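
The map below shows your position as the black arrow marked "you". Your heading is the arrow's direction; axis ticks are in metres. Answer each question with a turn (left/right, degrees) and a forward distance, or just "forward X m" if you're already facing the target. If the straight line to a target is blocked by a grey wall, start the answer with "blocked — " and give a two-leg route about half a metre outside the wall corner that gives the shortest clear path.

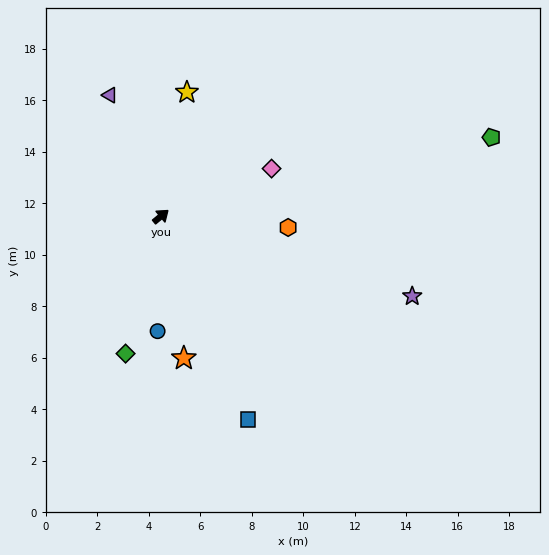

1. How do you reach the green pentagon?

turn right 26°, forward 13.2 m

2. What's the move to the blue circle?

turn right 131°, forward 4.5 m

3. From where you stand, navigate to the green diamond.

turn right 144°, forward 5.5 m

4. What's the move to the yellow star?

turn left 38°, forward 4.9 m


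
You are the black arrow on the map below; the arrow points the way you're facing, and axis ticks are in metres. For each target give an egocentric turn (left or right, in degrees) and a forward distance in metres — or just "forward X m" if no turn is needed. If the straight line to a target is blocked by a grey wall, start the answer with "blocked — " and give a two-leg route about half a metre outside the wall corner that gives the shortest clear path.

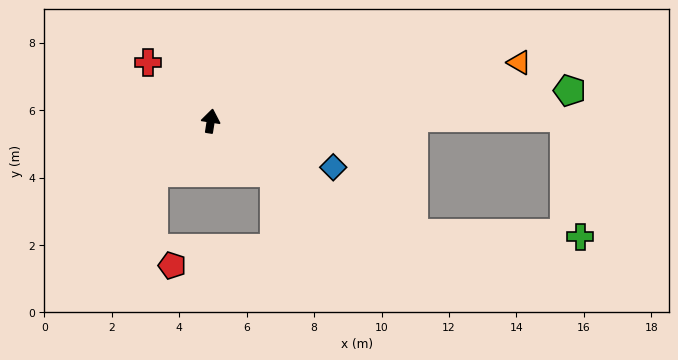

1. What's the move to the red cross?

turn left 56°, forward 2.6 m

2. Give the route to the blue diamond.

turn right 102°, forward 3.9 m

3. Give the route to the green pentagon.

turn right 76°, forward 10.7 m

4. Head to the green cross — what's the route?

blocked — turn right 110°, forward 6.9 m, then turn left 28°, forward 4.9 m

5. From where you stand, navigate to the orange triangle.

turn right 70°, forward 9.3 m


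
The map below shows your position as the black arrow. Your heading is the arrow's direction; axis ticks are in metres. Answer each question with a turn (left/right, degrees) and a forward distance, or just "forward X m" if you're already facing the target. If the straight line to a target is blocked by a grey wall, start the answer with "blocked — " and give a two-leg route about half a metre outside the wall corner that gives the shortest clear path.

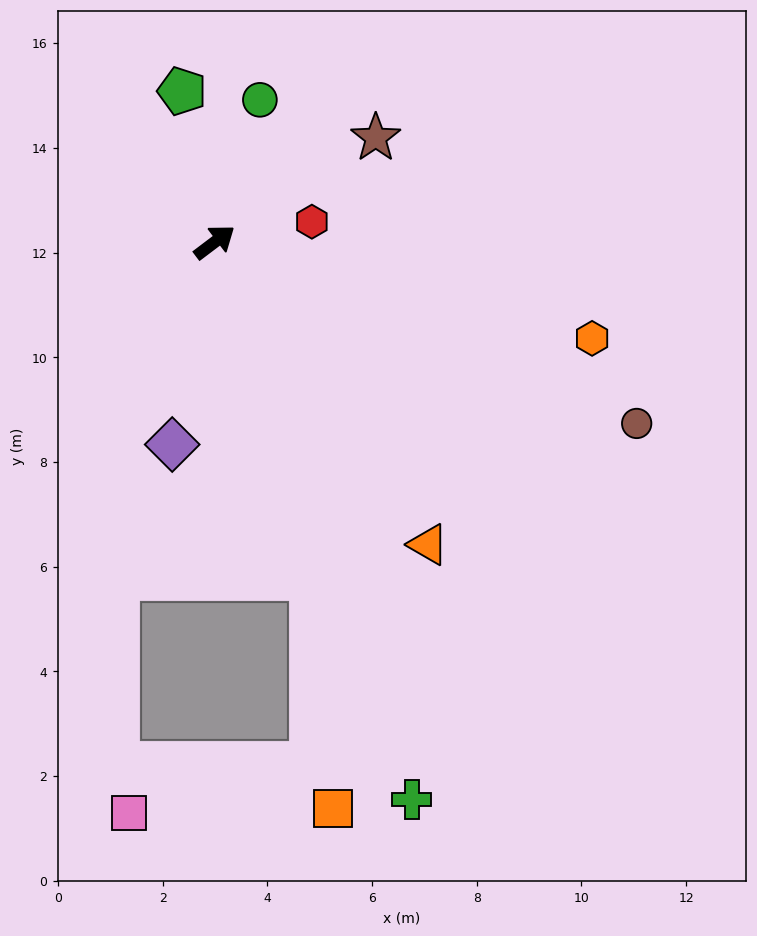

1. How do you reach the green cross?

turn right 108°, forward 11.3 m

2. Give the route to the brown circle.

turn right 60°, forward 8.8 m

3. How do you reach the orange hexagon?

turn right 51°, forward 7.4 m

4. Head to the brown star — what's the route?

turn right 4°, forward 3.7 m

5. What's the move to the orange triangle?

turn right 92°, forward 7.1 m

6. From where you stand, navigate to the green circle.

turn left 35°, forward 2.9 m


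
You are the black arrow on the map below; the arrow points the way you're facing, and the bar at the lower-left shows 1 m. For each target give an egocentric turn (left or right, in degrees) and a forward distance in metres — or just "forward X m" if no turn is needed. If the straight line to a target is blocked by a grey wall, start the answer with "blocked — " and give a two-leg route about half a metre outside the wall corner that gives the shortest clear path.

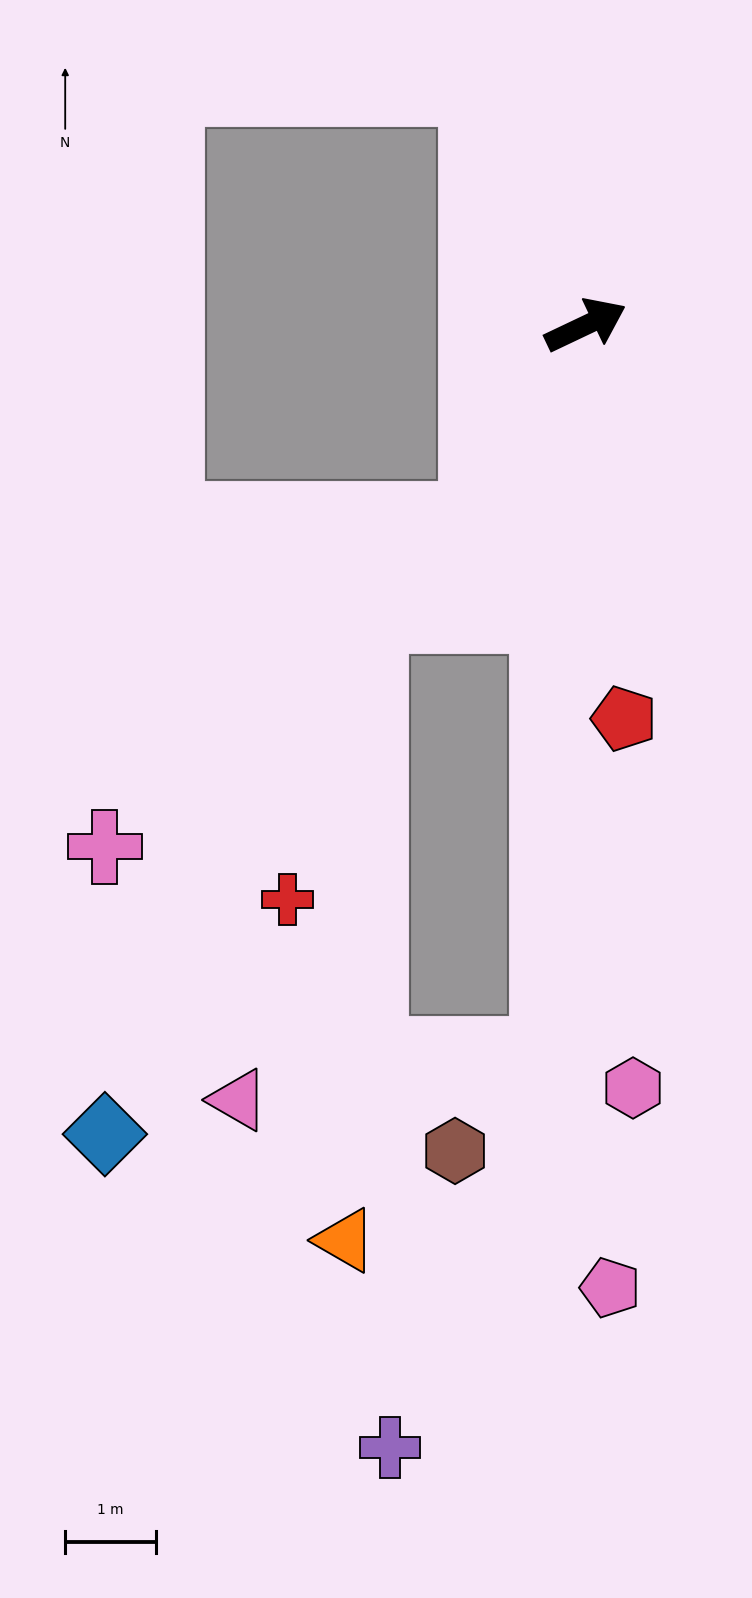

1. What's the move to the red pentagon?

turn right 110°, forward 4.4 m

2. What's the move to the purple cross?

blocked — turn right 118°, forward 8.1 m, then turn right 19°, forward 4.7 m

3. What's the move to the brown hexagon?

blocked — turn right 118°, forward 8.1 m, then turn right 42°, forward 1.5 m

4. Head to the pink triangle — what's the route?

blocked — turn right 118°, forward 8.1 m, then turn right 79°, forward 3.5 m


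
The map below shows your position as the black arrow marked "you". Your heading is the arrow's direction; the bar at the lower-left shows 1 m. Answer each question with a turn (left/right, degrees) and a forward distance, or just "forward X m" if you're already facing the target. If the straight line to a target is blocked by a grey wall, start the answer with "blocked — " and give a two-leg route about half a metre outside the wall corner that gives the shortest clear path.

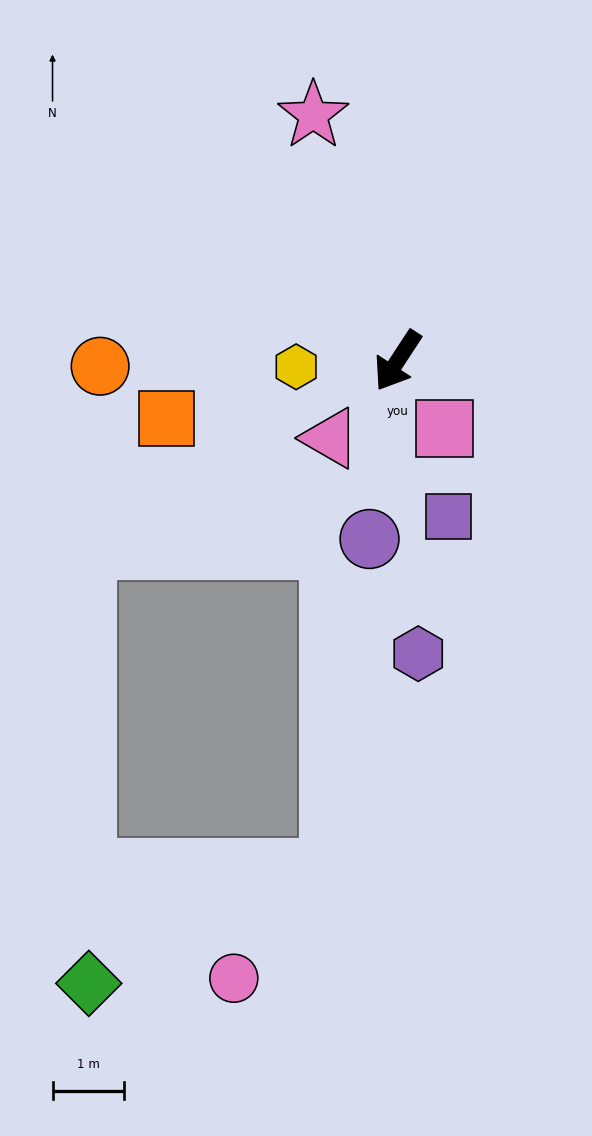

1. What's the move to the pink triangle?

turn right 8°, forward 1.4 m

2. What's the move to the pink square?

turn left 68°, forward 1.1 m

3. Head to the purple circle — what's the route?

turn left 24°, forward 2.5 m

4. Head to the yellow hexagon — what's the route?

turn right 53°, forward 1.4 m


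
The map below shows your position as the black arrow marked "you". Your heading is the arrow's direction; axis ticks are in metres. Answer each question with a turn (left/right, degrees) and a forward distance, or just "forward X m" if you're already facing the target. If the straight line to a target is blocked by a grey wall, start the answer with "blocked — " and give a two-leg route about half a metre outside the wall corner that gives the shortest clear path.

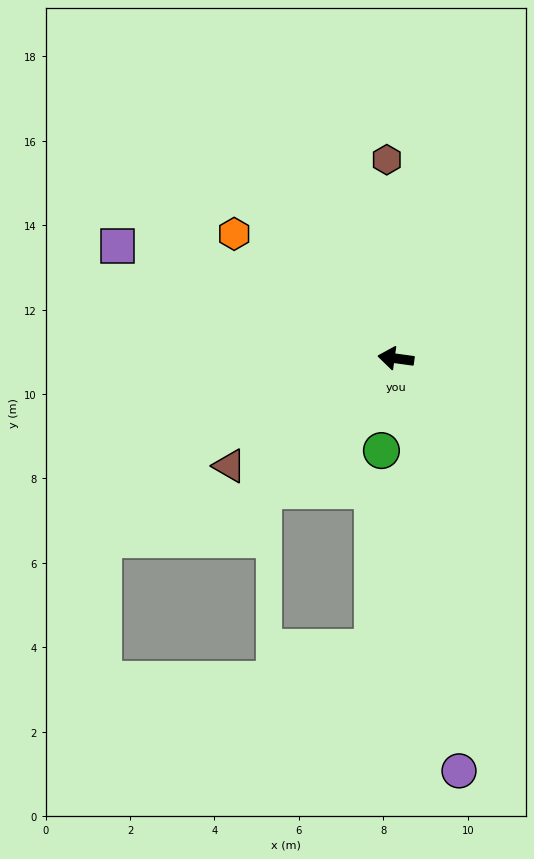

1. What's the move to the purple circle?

turn left 107°, forward 9.9 m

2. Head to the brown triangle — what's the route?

turn left 41°, forward 4.7 m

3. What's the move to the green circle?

turn left 89°, forward 2.2 m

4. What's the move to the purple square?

turn right 14°, forward 7.1 m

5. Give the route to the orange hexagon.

turn right 30°, forward 4.8 m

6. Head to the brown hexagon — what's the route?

turn right 80°, forward 4.7 m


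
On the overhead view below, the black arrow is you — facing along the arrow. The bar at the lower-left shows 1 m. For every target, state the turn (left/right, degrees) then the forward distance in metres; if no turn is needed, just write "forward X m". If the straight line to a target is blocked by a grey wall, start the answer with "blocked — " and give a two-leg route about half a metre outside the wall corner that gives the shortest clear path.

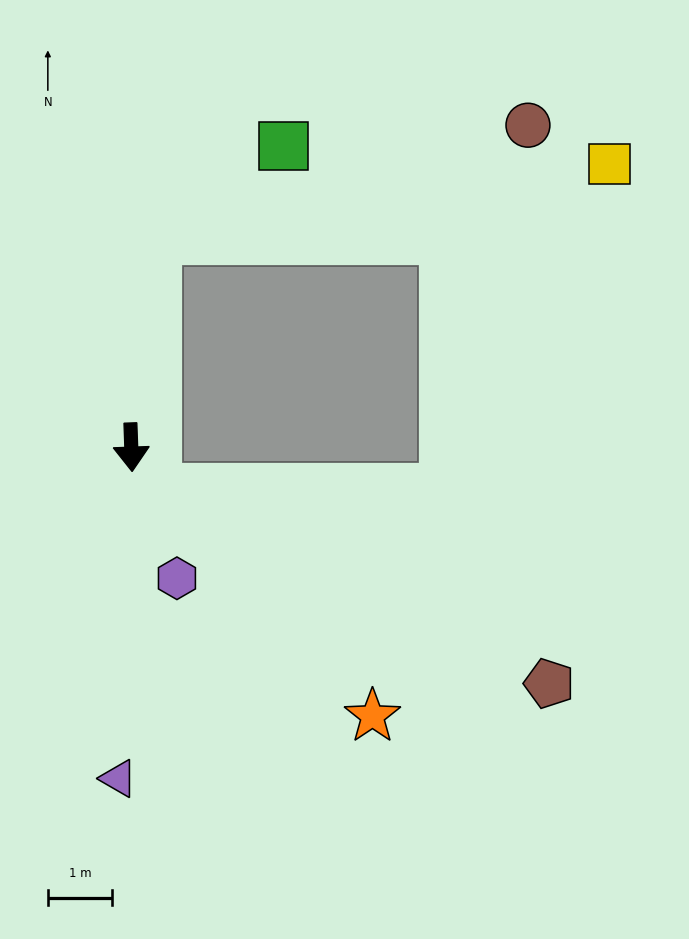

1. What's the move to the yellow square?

blocked — turn left 172°, forward 3.3 m, then turn right 75°, forward 7.2 m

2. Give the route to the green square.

blocked — turn left 172°, forward 3.3 m, then turn right 49°, forward 2.5 m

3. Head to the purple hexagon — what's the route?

turn left 17°, forward 2.2 m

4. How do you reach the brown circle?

blocked — turn left 172°, forward 3.3 m, then turn right 67°, forward 6.1 m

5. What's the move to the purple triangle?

turn right 4°, forward 5.2 m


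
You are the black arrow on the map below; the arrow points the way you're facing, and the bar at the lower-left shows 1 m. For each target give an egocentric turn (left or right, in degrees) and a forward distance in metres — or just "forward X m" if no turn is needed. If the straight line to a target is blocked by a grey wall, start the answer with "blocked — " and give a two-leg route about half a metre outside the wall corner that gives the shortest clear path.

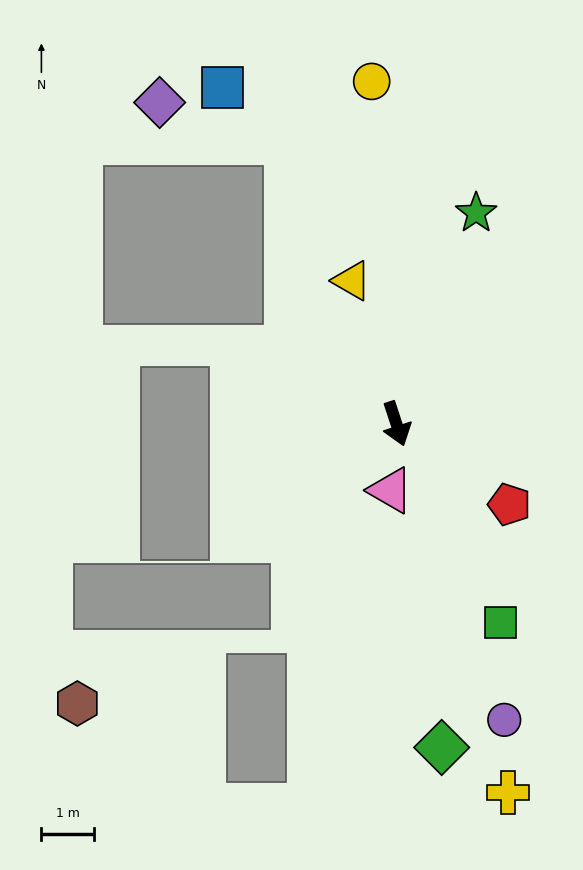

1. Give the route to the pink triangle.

turn right 23°, forward 1.3 m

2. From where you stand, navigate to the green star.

turn left 141°, forward 4.3 m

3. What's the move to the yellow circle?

turn left 166°, forward 6.5 m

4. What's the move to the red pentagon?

turn left 36°, forward 2.6 m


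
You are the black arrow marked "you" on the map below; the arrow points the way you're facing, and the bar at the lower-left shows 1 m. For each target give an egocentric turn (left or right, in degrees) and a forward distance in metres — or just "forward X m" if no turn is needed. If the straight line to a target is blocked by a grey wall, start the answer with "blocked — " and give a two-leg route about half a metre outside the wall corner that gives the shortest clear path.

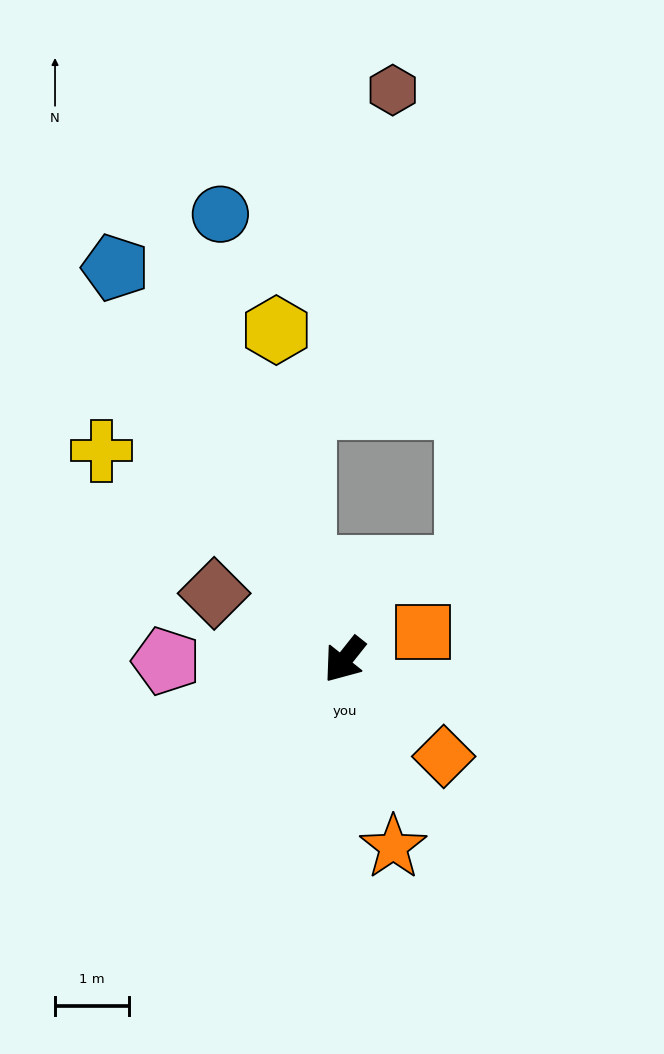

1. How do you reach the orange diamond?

turn left 84°, forward 1.9 m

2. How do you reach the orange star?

turn left 53°, forward 2.6 m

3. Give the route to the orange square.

turn left 148°, forward 1.1 m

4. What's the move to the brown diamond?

turn right 79°, forward 2.0 m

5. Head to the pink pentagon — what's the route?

turn right 51°, forward 2.4 m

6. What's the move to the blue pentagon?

turn right 111°, forward 6.1 m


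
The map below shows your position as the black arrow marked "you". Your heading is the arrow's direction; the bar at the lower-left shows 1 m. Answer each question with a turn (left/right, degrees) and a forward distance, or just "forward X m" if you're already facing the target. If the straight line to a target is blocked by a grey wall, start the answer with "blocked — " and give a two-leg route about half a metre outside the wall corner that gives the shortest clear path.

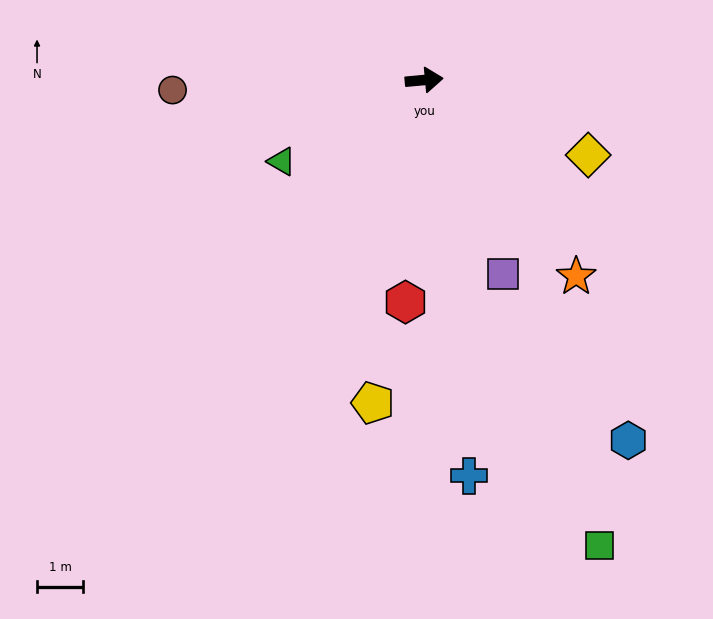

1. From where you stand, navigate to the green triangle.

turn right 155°, forward 3.6 m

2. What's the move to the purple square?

turn right 73°, forward 4.6 m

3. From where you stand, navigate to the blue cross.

turn right 89°, forward 8.7 m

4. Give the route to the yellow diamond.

turn right 30°, forward 3.9 m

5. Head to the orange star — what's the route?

turn right 57°, forward 5.4 m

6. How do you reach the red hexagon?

turn right 100°, forward 4.9 m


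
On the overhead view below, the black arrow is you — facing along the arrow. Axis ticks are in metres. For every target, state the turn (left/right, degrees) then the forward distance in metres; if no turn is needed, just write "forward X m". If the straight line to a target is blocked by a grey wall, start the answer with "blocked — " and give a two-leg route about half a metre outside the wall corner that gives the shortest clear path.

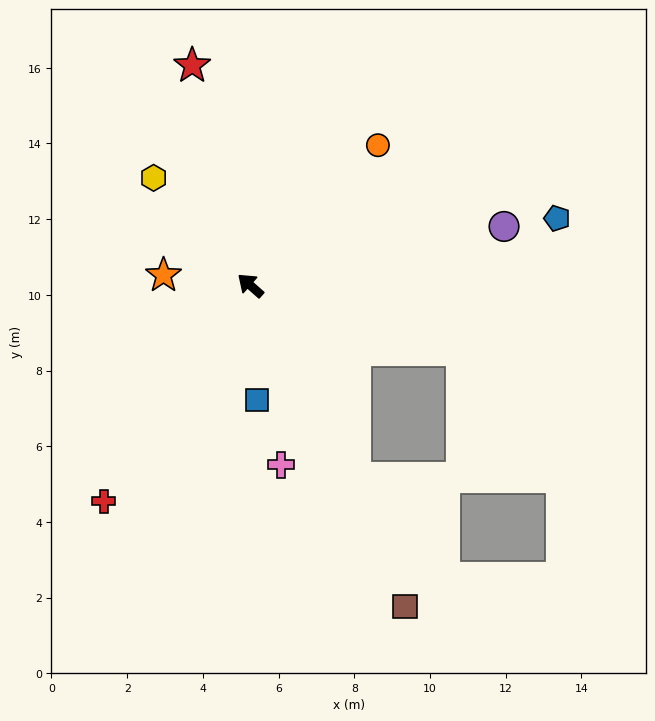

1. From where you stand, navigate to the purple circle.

turn right 126°, forward 6.9 m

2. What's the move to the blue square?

turn left 135°, forward 3.0 m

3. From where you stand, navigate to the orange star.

turn left 35°, forward 2.3 m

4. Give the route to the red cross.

turn left 97°, forward 6.9 m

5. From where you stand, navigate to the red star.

turn right 34°, forward 6.0 m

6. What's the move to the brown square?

turn left 157°, forward 9.4 m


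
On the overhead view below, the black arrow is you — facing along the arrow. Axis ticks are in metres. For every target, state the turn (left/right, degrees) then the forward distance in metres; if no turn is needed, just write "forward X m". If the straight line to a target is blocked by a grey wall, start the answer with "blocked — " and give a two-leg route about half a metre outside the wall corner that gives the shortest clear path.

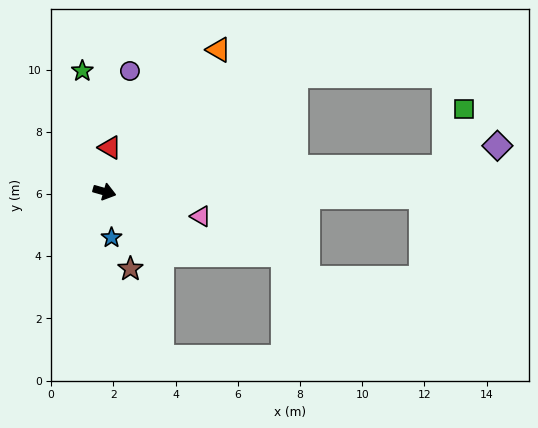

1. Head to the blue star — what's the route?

turn right 66°, forward 1.5 m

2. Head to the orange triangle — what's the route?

turn left 67°, forward 5.9 m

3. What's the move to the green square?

blocked — turn left 20°, forward 11.0 m, then turn left 68°, forward 2.0 m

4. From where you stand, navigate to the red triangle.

turn left 99°, forward 1.4 m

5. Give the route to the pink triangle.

forward 3.2 m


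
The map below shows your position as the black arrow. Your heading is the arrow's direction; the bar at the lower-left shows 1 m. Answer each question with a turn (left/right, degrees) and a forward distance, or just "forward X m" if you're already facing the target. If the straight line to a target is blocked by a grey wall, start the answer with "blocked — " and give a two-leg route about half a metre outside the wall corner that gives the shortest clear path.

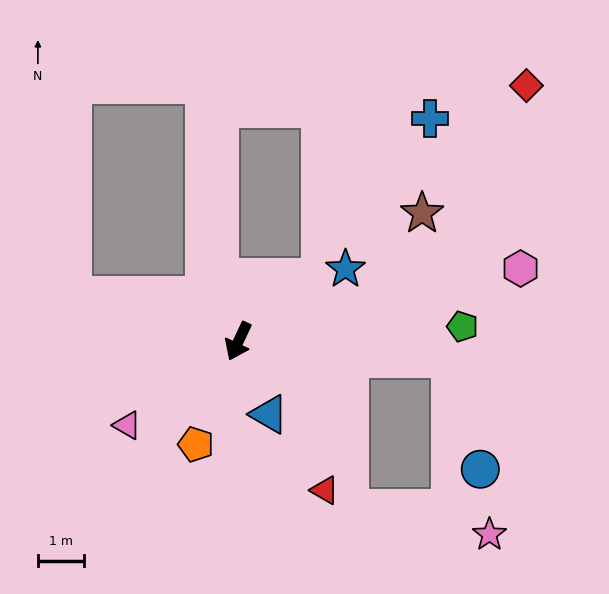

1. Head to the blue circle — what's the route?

blocked — turn left 111°, forward 4.6 m, then turn right 71°, forward 2.5 m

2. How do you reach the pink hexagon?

turn left 130°, forward 6.3 m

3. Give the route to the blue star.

turn left 149°, forward 2.8 m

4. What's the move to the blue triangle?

turn left 48°, forward 1.7 m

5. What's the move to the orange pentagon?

turn left 3°, forward 2.4 m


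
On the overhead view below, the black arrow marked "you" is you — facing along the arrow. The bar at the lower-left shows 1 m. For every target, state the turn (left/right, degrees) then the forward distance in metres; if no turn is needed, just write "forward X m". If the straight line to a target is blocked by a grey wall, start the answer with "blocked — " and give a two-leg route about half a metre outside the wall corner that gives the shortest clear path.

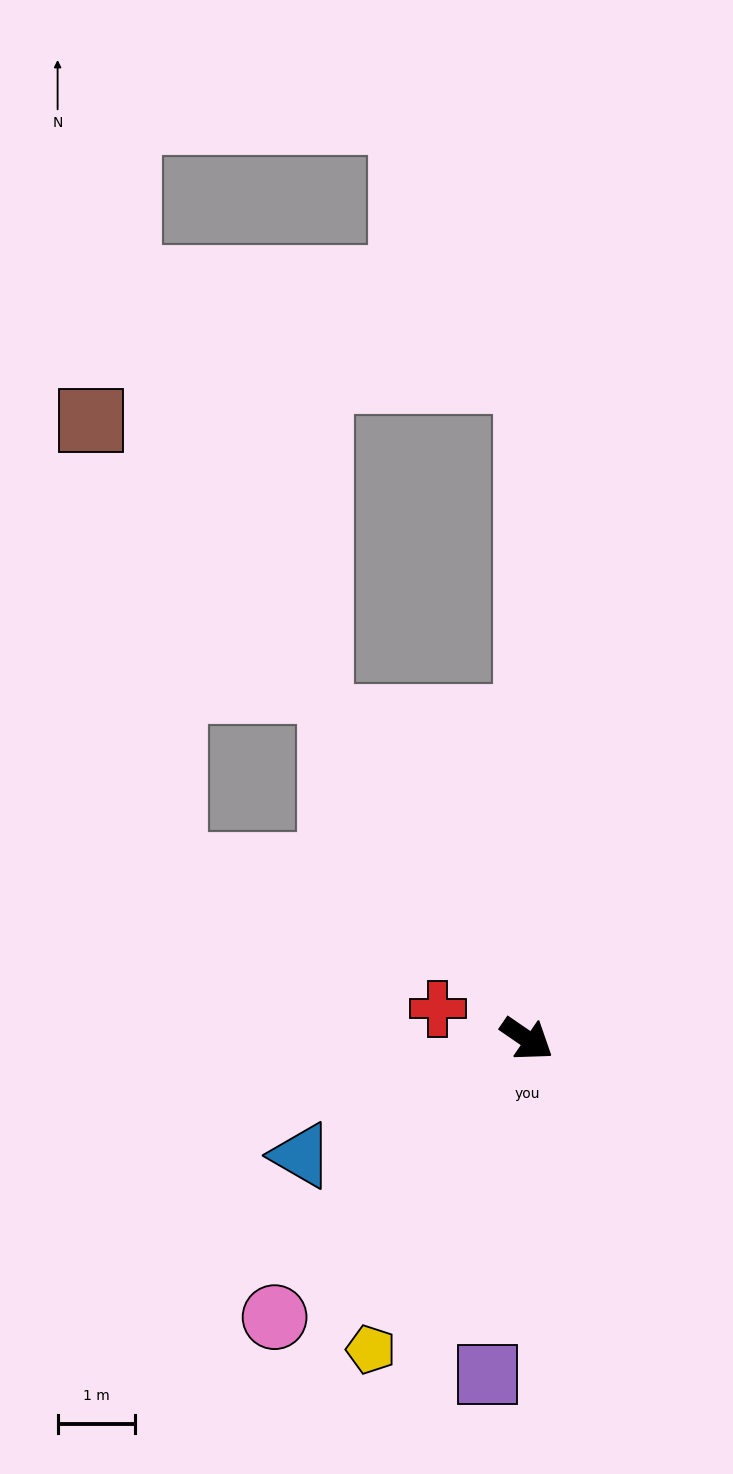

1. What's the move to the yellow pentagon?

turn right 82°, forward 4.5 m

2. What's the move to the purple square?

turn right 62°, forward 4.4 m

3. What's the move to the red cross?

turn right 164°, forward 1.2 m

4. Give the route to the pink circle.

turn right 98°, forward 4.8 m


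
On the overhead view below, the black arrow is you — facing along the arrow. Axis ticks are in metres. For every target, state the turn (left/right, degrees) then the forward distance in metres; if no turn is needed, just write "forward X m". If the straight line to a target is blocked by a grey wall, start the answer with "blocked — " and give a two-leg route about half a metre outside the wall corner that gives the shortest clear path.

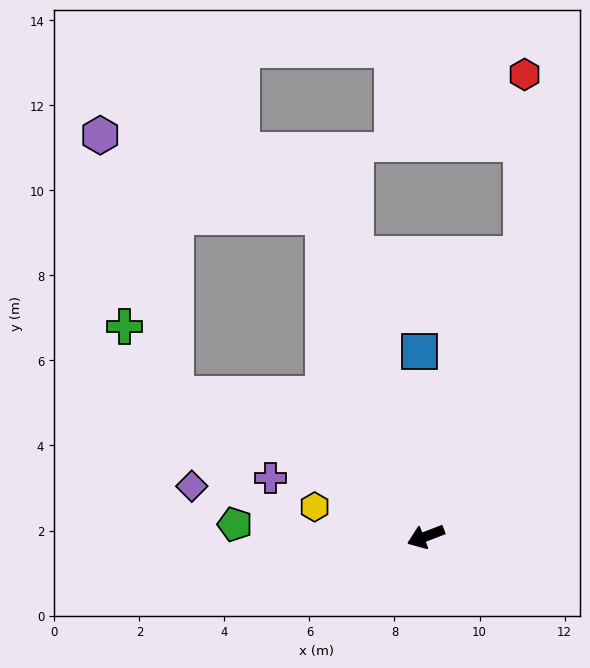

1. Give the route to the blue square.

turn right 109°, forward 4.4 m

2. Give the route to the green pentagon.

turn right 25°, forward 4.5 m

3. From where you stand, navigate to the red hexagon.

blocked — turn right 130°, forward 7.0 m, then turn left 18°, forward 4.2 m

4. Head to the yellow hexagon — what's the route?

turn right 36°, forward 2.7 m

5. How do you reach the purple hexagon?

blocked — turn right 51°, forward 6.8 m, then turn right 44°, forward 6.4 m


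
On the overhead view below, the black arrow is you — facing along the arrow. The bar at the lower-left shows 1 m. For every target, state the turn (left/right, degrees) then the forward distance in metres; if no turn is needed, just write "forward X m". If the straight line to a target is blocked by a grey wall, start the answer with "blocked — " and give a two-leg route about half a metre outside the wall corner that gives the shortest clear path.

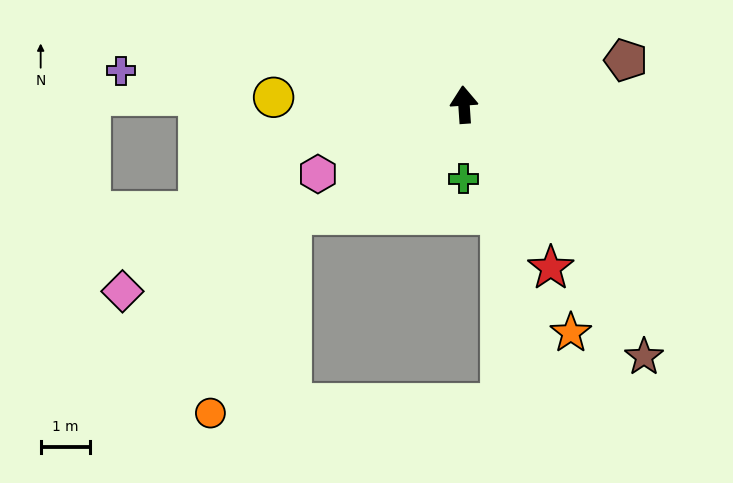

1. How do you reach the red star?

turn right 156°, forward 3.7 m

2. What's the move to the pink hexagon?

turn left 112°, forward 3.3 m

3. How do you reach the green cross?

turn left 176°, forward 1.5 m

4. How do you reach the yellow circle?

turn left 84°, forward 3.9 m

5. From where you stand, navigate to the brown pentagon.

turn right 79°, forward 3.4 m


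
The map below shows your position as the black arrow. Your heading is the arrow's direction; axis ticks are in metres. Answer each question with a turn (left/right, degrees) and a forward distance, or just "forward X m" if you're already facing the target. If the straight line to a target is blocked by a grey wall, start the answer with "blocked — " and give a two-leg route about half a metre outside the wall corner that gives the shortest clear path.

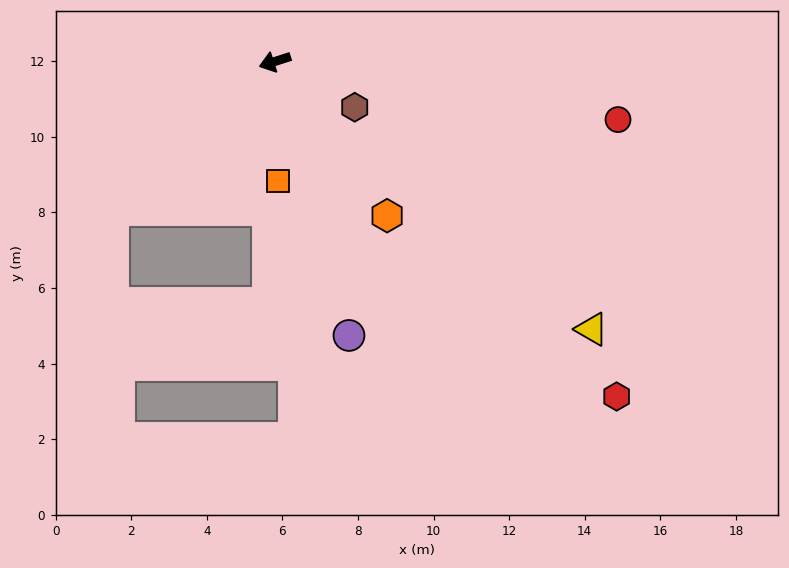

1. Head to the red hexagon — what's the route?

turn left 118°, forward 12.7 m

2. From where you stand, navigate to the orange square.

turn left 73°, forward 3.2 m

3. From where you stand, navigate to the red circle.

turn left 152°, forward 9.2 m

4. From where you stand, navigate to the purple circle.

turn left 87°, forward 7.5 m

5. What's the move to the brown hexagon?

turn left 132°, forward 2.4 m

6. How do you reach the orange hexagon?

turn left 108°, forward 5.0 m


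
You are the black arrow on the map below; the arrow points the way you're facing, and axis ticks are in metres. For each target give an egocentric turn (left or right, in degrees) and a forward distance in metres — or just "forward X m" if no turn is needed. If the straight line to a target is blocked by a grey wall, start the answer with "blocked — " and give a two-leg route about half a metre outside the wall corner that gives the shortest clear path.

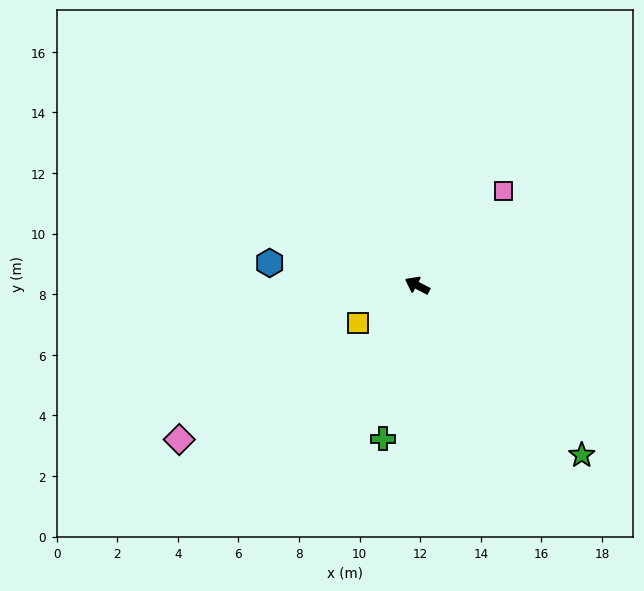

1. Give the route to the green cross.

turn left 105°, forward 5.2 m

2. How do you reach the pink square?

turn right 105°, forward 4.2 m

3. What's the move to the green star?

turn left 162°, forward 7.8 m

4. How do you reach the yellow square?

turn left 60°, forward 2.3 m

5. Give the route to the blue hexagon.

turn left 19°, forward 4.9 m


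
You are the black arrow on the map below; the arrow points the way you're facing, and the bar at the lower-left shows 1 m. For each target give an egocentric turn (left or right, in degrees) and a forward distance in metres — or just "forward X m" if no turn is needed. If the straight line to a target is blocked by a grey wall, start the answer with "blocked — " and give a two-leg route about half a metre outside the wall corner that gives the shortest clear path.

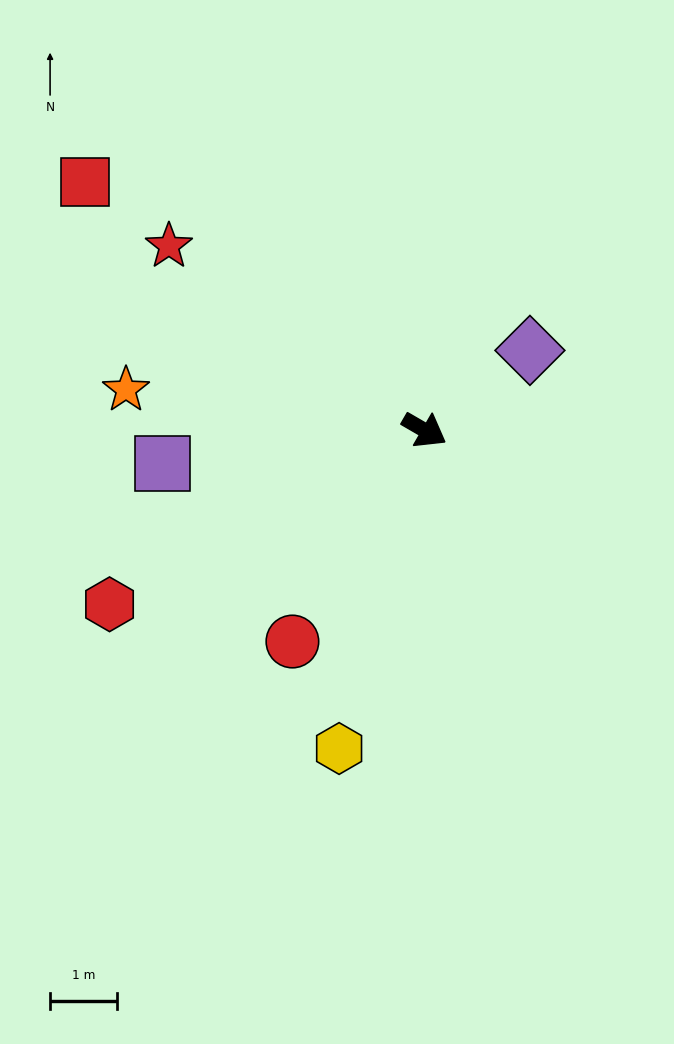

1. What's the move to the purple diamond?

turn left 67°, forward 2.0 m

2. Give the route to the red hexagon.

turn right 121°, forward 5.4 m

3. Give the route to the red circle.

turn right 92°, forward 3.7 m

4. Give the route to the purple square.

turn right 143°, forward 3.9 m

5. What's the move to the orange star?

turn right 158°, forward 4.5 m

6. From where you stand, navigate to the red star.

turn left 174°, forward 4.7 m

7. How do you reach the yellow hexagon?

turn right 75°, forward 4.9 m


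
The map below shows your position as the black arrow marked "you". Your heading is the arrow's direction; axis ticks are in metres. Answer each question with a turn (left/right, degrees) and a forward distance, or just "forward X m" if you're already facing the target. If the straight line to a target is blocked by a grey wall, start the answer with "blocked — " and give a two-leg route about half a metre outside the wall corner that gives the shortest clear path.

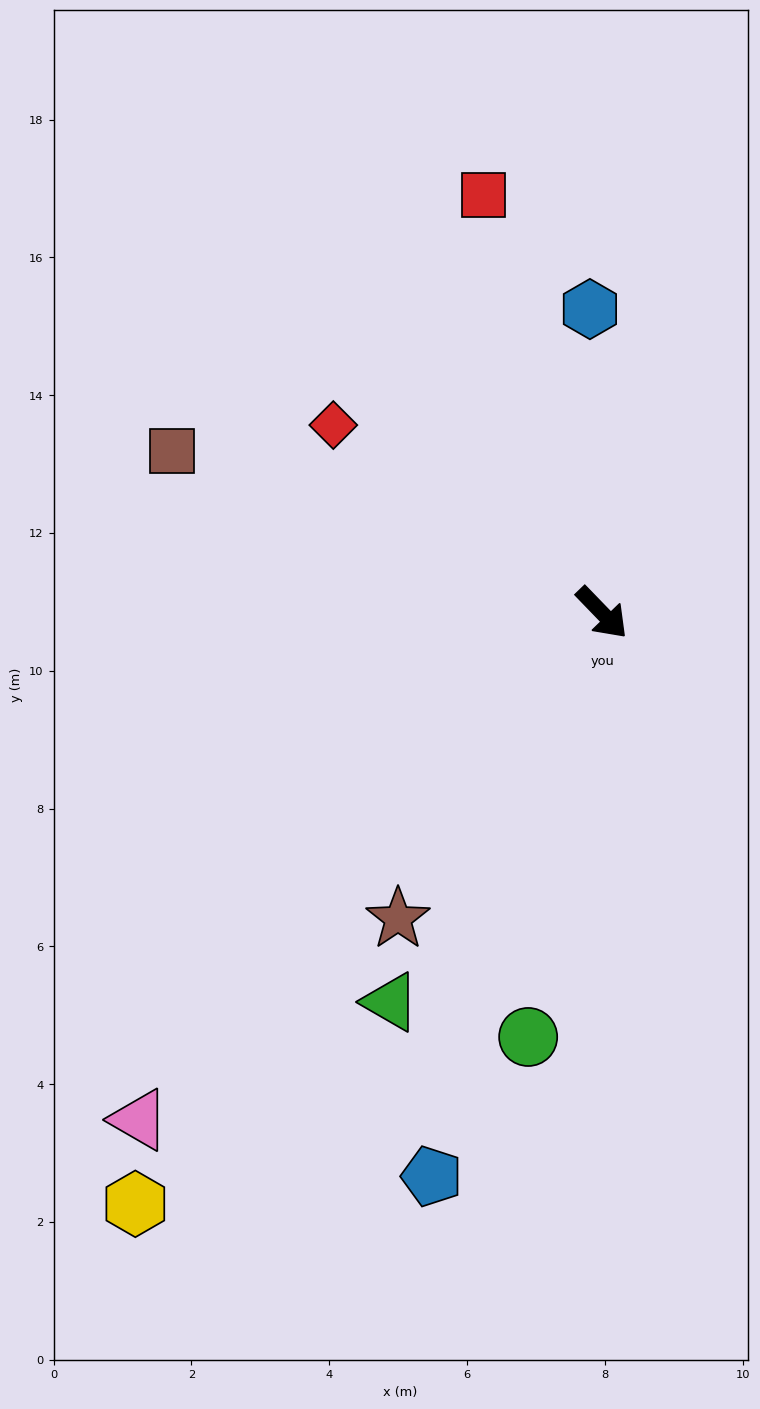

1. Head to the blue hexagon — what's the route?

turn left 138°, forward 4.4 m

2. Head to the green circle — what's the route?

turn right 54°, forward 6.2 m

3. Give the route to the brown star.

turn right 78°, forward 5.3 m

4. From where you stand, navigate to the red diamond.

turn right 169°, forward 4.8 m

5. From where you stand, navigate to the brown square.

turn right 155°, forward 6.7 m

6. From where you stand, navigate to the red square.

turn left 152°, forward 6.3 m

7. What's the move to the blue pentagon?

turn right 61°, forward 8.5 m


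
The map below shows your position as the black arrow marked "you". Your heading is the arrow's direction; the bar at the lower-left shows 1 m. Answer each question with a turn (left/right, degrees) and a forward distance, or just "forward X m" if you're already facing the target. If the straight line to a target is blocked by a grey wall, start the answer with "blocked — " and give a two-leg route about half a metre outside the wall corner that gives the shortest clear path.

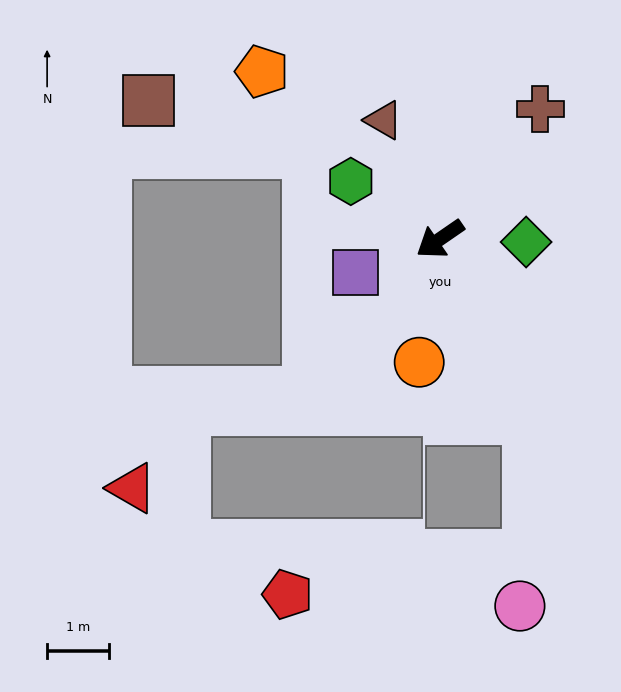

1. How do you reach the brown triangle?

turn right 99°, forward 2.1 m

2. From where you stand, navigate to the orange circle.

turn left 46°, forward 2.0 m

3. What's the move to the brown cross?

turn right 162°, forward 2.7 m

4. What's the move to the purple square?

turn right 13°, forward 1.5 m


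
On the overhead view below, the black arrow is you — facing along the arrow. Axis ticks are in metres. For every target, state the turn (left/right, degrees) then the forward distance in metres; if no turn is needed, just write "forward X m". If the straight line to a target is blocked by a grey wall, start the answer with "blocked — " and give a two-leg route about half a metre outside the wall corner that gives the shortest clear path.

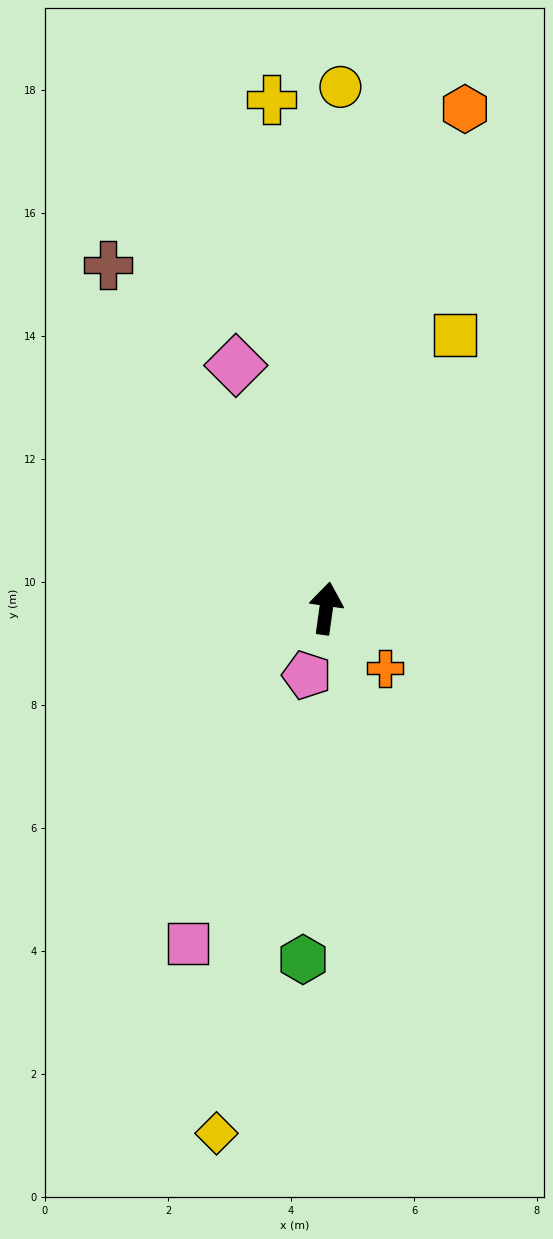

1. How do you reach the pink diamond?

turn left 28°, forward 4.2 m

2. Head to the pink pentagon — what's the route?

turn left 172°, forward 1.1 m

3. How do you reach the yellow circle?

turn left 6°, forward 8.5 m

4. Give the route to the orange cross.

turn right 128°, forward 1.4 m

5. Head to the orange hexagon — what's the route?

turn right 8°, forward 8.4 m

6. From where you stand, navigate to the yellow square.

turn right 17°, forward 4.9 m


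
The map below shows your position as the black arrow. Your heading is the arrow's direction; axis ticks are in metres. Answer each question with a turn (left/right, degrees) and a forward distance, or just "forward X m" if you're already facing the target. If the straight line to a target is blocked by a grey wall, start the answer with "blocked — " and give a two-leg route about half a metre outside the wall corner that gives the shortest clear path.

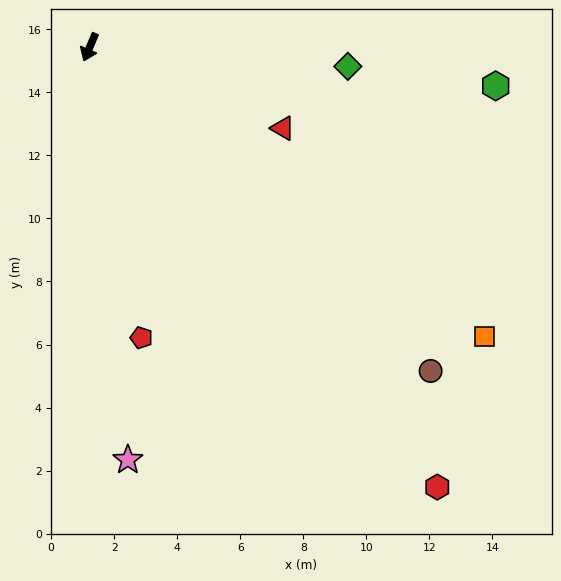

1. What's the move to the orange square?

turn left 77°, forward 15.5 m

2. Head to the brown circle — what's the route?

turn left 69°, forward 14.9 m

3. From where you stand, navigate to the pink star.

turn left 28°, forward 13.1 m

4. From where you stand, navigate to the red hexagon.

turn left 61°, forward 17.8 m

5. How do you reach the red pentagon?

turn left 33°, forward 9.4 m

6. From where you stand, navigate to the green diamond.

turn left 109°, forward 8.2 m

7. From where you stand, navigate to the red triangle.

turn left 90°, forward 6.6 m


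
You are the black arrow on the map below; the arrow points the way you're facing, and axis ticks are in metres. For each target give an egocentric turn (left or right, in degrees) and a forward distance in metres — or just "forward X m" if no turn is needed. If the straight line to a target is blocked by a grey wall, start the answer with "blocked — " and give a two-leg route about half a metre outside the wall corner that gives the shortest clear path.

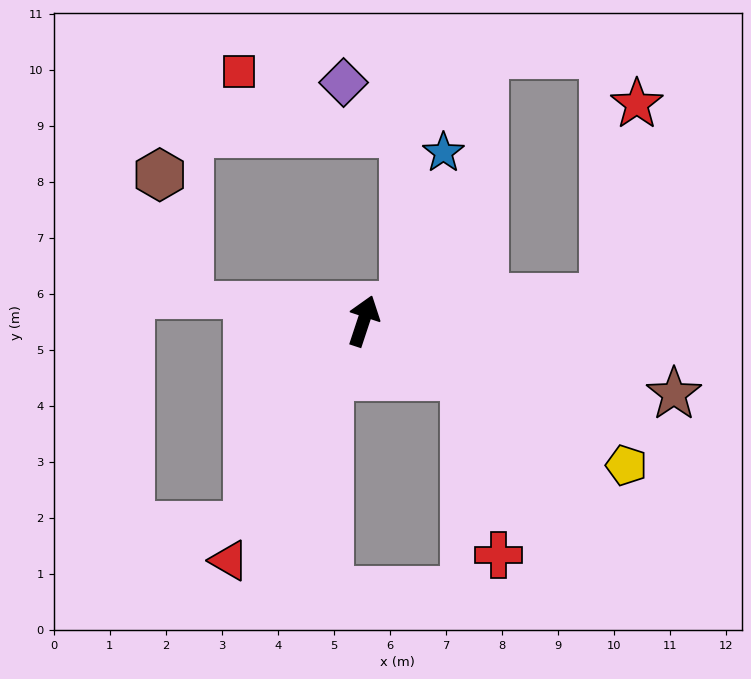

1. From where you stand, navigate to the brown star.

turn right 85°, forward 5.7 m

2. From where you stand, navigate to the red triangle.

turn left 169°, forward 4.9 m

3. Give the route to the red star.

blocked — turn right 66°, forward 4.3 m, then turn left 75°, forward 3.5 m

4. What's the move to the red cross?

blocked — turn right 101°, forward 2.1 m, then turn right 50°, forward 3.2 m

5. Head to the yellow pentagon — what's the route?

turn right 101°, forward 5.4 m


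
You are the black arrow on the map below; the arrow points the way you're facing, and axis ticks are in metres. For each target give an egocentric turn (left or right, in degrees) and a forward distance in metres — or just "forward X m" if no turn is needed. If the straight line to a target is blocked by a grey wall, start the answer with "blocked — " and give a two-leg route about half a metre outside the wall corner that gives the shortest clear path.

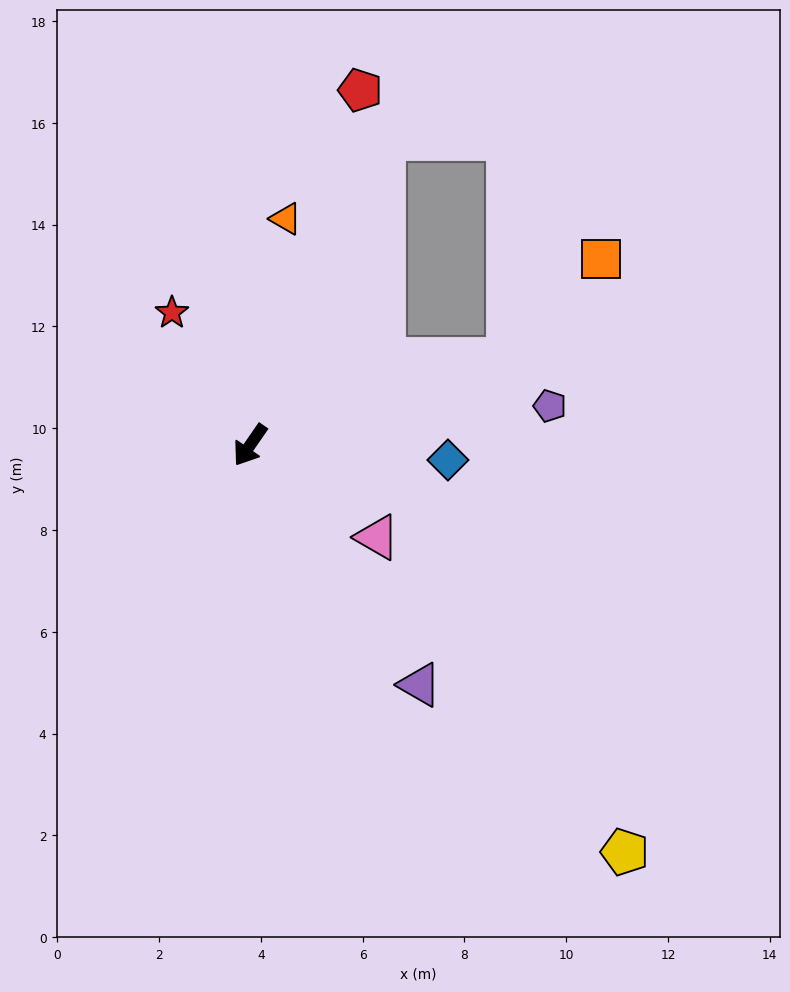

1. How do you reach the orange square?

blocked — turn left 143°, forward 5.4 m, then turn left 29°, forward 2.7 m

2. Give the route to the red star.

turn right 115°, forward 3.0 m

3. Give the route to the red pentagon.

turn right 163°, forward 7.3 m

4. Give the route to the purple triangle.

turn left 70°, forward 5.8 m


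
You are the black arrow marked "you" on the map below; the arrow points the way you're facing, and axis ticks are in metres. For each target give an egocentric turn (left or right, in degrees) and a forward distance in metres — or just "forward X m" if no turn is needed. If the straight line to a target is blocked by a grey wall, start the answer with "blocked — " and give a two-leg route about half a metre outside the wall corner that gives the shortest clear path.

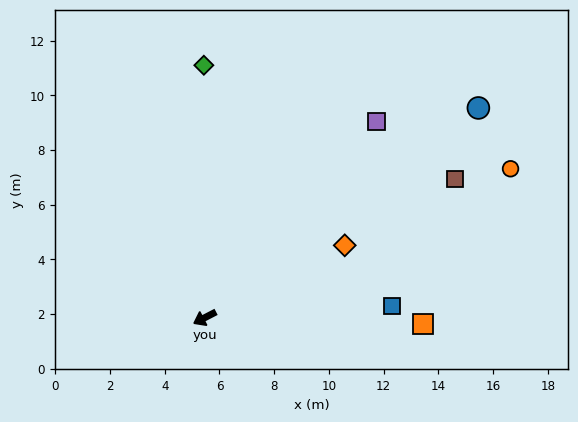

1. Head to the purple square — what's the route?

turn right 159°, forward 9.5 m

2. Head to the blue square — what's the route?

turn left 156°, forward 6.8 m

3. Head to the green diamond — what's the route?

turn right 117°, forward 9.2 m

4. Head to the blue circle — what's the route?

turn right 170°, forward 12.6 m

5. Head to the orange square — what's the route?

turn left 151°, forward 8.0 m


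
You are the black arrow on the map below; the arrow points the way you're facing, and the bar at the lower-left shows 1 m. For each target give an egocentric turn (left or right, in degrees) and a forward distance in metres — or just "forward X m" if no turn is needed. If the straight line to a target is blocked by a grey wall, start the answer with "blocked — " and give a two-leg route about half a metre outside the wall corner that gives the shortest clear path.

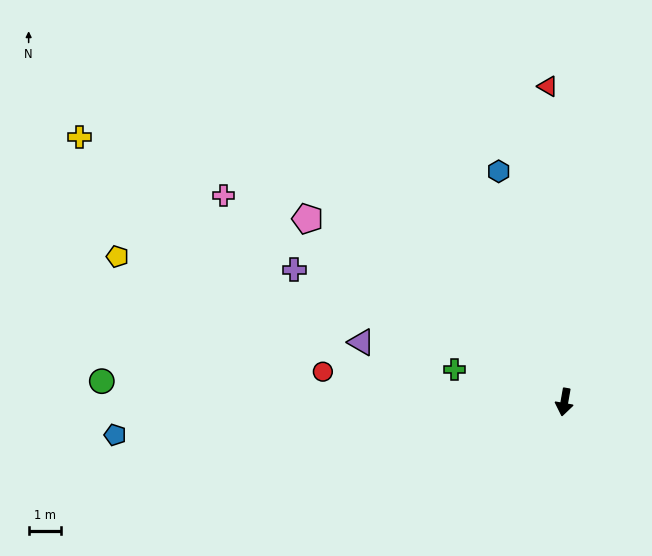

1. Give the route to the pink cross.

turn right 111°, forward 12.3 m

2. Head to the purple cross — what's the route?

turn right 106°, forward 9.3 m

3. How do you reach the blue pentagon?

turn right 76°, forward 13.9 m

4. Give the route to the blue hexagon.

turn right 154°, forward 7.4 m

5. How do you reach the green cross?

turn right 96°, forward 3.5 m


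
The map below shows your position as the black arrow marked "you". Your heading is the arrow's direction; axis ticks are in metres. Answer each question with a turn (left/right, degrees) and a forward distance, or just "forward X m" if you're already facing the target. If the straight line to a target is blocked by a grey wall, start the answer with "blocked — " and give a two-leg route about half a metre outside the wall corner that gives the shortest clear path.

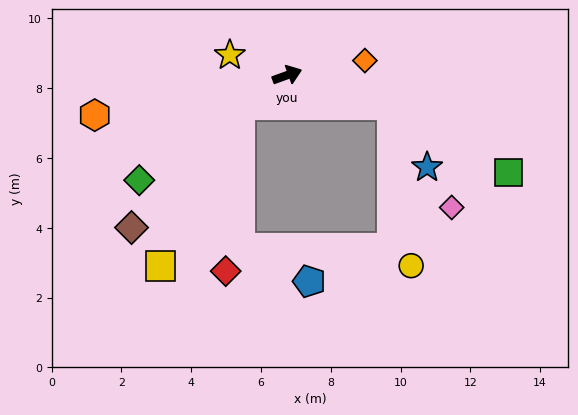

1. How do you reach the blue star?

blocked — turn right 36°, forward 3.1 m, then turn right 44°, forward 2.1 m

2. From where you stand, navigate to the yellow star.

turn left 141°, forward 1.7 m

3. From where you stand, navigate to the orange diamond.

turn right 9°, forward 2.3 m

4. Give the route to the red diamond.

blocked — turn right 167°, forward 1.6 m, then turn left 52°, forward 4.8 m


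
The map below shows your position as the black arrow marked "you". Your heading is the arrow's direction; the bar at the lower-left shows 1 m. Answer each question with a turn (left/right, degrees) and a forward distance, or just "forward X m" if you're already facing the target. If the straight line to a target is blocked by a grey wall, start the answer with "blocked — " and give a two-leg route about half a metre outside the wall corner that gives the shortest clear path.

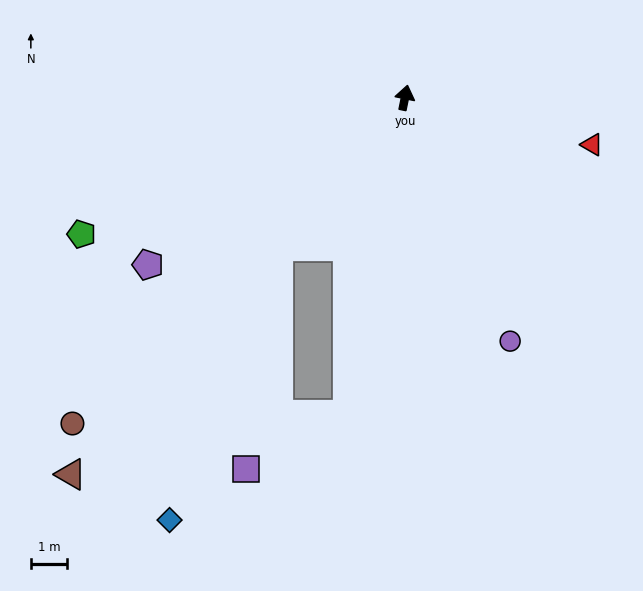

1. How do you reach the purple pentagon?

turn left 135°, forward 8.5 m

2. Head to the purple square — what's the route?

blocked — turn left 151°, forward 5.4 m, then turn left 32°, forward 6.3 m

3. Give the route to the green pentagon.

turn left 124°, forward 9.8 m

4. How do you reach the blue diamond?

blocked — turn left 151°, forward 5.4 m, then turn left 19°, forward 8.2 m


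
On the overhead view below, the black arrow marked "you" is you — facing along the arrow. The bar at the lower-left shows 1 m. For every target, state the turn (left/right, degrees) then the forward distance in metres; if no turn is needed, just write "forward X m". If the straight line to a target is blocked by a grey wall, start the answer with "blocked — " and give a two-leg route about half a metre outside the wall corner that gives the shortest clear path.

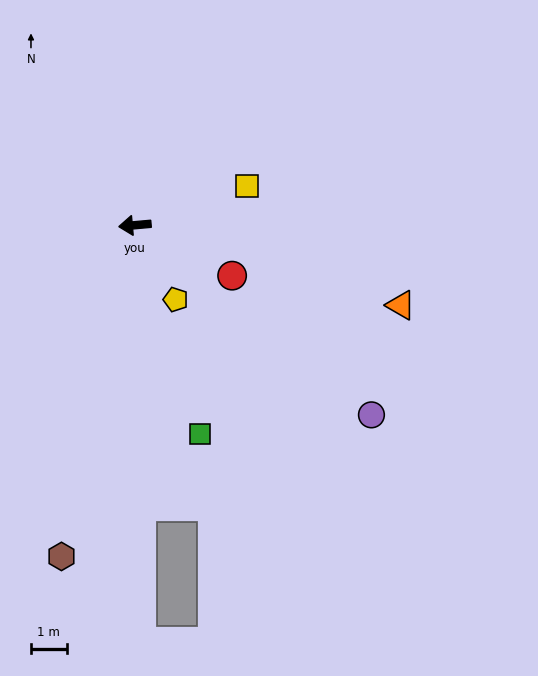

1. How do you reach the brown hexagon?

turn left 72°, forward 9.5 m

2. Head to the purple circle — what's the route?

turn left 136°, forward 8.5 m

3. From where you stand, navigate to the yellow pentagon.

turn left 114°, forward 2.4 m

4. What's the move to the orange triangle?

turn left 158°, forward 7.7 m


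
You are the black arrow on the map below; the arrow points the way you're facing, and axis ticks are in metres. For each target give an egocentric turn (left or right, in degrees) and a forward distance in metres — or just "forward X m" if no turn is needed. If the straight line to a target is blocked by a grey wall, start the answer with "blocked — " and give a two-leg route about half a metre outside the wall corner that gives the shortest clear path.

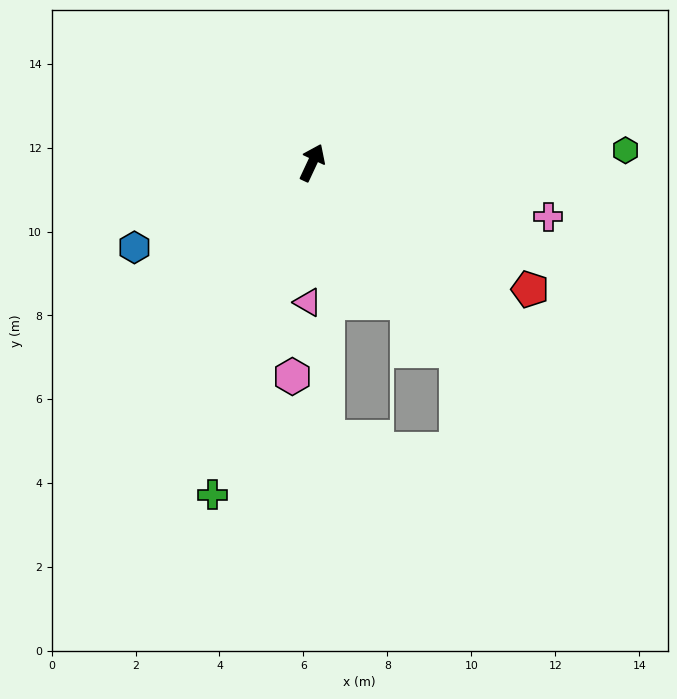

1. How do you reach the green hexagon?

turn right 63°, forward 7.5 m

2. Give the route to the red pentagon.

turn right 95°, forward 6.0 m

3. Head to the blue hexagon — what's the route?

turn left 141°, forward 4.7 m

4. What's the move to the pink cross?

turn right 78°, forward 5.8 m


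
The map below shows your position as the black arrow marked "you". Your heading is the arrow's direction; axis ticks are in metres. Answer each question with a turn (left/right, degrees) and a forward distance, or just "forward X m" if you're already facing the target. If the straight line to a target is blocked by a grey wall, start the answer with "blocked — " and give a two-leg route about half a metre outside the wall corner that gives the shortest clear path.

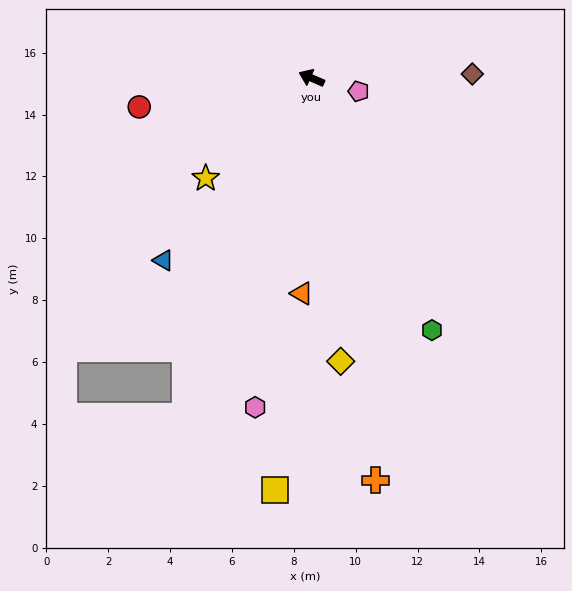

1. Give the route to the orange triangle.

turn left 111°, forward 7.0 m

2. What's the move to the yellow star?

turn left 67°, forward 4.7 m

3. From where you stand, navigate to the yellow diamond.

turn left 119°, forward 9.2 m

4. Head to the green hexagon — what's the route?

turn left 139°, forward 9.0 m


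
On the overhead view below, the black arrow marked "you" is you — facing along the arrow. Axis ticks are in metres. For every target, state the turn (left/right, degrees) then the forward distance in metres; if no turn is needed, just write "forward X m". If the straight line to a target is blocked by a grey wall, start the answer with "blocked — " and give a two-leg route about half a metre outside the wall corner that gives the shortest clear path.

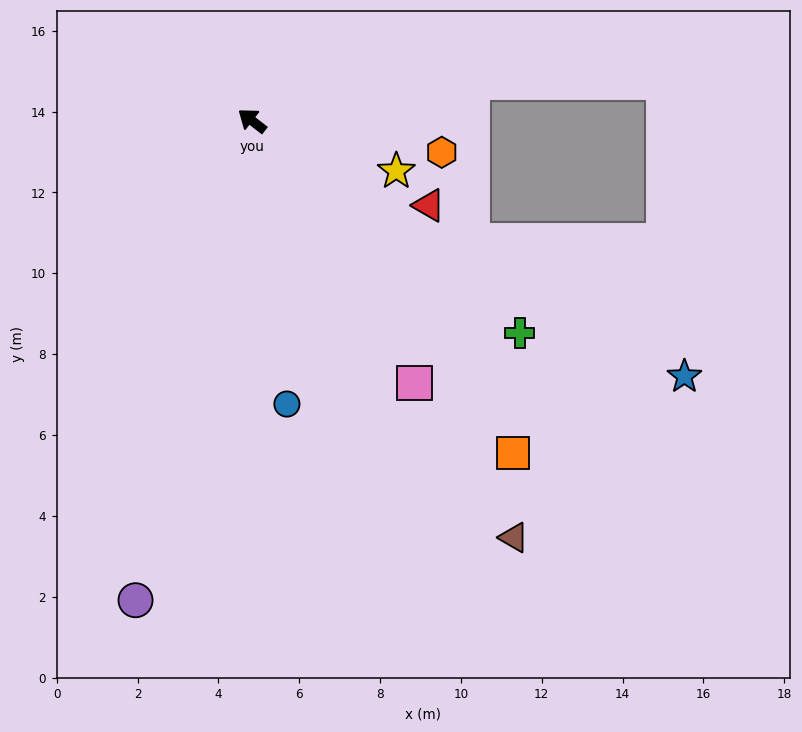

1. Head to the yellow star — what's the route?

turn right 161°, forward 3.8 m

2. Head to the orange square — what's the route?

turn left 166°, forward 10.5 m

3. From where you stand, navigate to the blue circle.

turn left 135°, forward 7.1 m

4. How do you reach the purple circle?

turn left 114°, forward 12.2 m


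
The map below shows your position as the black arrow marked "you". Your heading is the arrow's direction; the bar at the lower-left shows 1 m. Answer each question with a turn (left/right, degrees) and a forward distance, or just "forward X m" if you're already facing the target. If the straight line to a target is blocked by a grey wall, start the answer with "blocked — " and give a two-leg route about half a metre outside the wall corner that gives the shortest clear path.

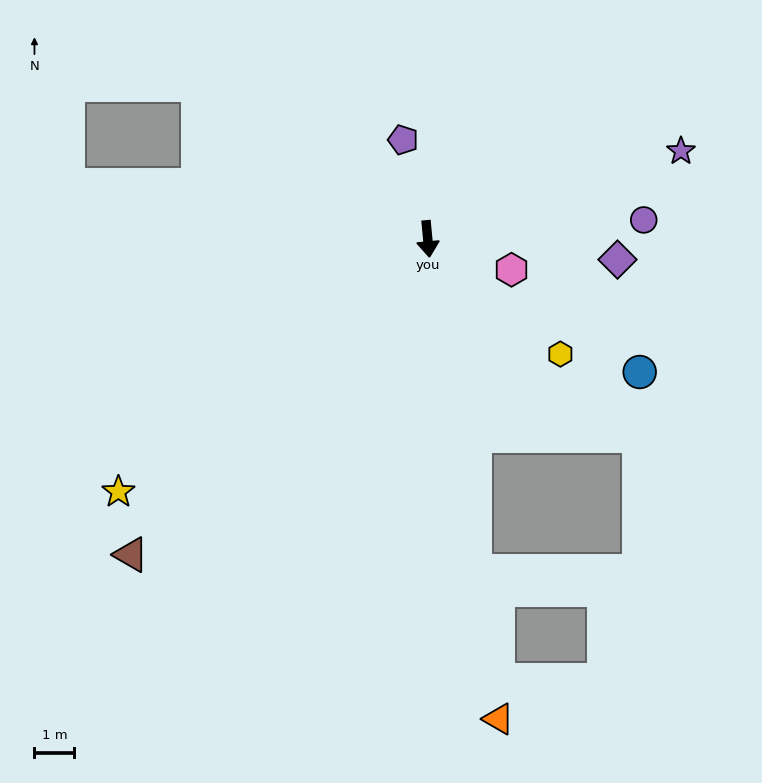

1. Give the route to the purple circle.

turn left 90°, forward 5.4 m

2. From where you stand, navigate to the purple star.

turn left 104°, forward 6.7 m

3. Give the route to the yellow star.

turn right 56°, forward 10.0 m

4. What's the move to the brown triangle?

turn right 49°, forward 10.9 m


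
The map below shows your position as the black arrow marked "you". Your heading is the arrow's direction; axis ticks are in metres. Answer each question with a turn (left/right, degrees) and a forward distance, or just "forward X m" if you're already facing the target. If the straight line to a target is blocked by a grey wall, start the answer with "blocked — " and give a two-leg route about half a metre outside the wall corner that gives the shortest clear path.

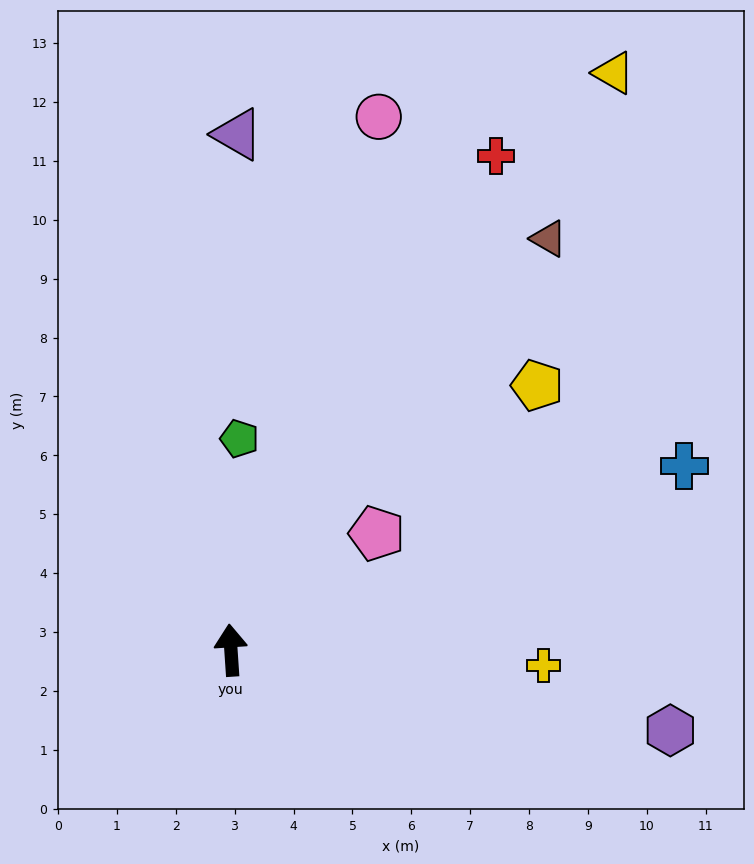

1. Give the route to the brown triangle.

turn right 42°, forward 8.8 m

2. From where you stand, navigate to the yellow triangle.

turn right 37°, forward 11.8 m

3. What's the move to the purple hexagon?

turn right 104°, forward 7.6 m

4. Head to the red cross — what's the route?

turn right 32°, forward 9.5 m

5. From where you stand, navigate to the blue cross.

turn right 72°, forward 8.3 m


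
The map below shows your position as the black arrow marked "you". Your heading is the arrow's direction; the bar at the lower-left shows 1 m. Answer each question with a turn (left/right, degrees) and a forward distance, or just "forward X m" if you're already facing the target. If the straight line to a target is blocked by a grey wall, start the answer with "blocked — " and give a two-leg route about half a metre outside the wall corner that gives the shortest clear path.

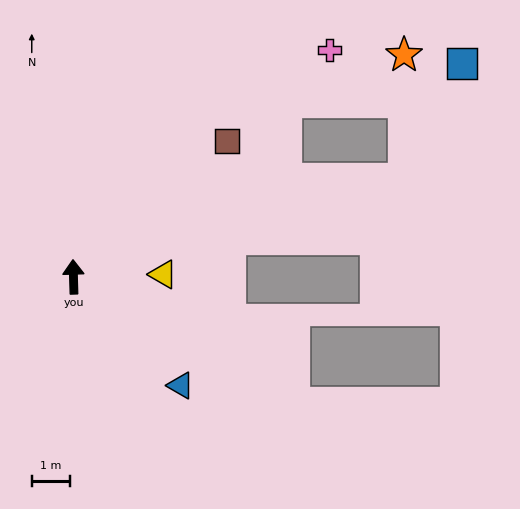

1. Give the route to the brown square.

turn right 50°, forward 5.4 m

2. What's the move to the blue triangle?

turn right 137°, forward 4.0 m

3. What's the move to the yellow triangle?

turn right 90°, forward 2.4 m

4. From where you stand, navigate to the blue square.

blocked — turn right 75°, forward 9.1 m, then turn left 47°, forward 3.4 m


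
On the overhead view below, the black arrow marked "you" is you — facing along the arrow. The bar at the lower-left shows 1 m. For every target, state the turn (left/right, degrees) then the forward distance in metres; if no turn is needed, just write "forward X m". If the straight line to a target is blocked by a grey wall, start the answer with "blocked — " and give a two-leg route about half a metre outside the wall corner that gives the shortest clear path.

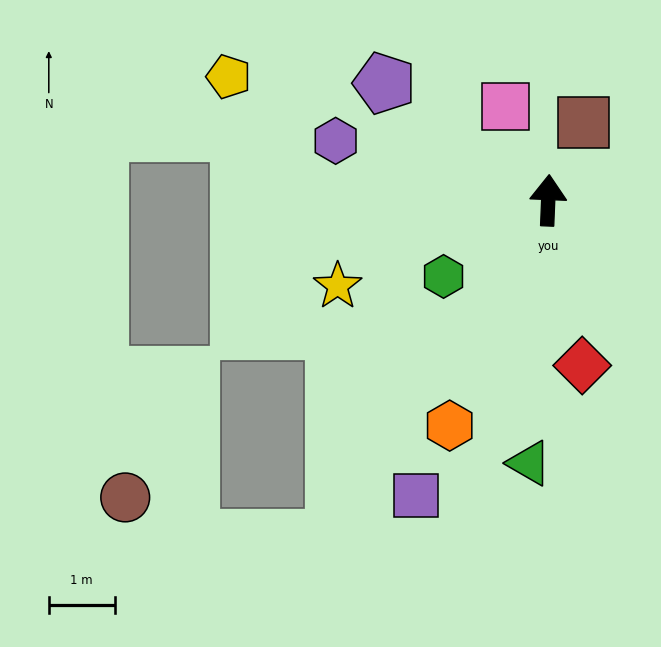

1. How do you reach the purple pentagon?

turn left 57°, forward 3.1 m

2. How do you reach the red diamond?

turn right 166°, forward 2.6 m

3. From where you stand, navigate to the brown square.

turn right 22°, forward 1.3 m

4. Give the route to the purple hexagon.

turn left 77°, forward 3.4 m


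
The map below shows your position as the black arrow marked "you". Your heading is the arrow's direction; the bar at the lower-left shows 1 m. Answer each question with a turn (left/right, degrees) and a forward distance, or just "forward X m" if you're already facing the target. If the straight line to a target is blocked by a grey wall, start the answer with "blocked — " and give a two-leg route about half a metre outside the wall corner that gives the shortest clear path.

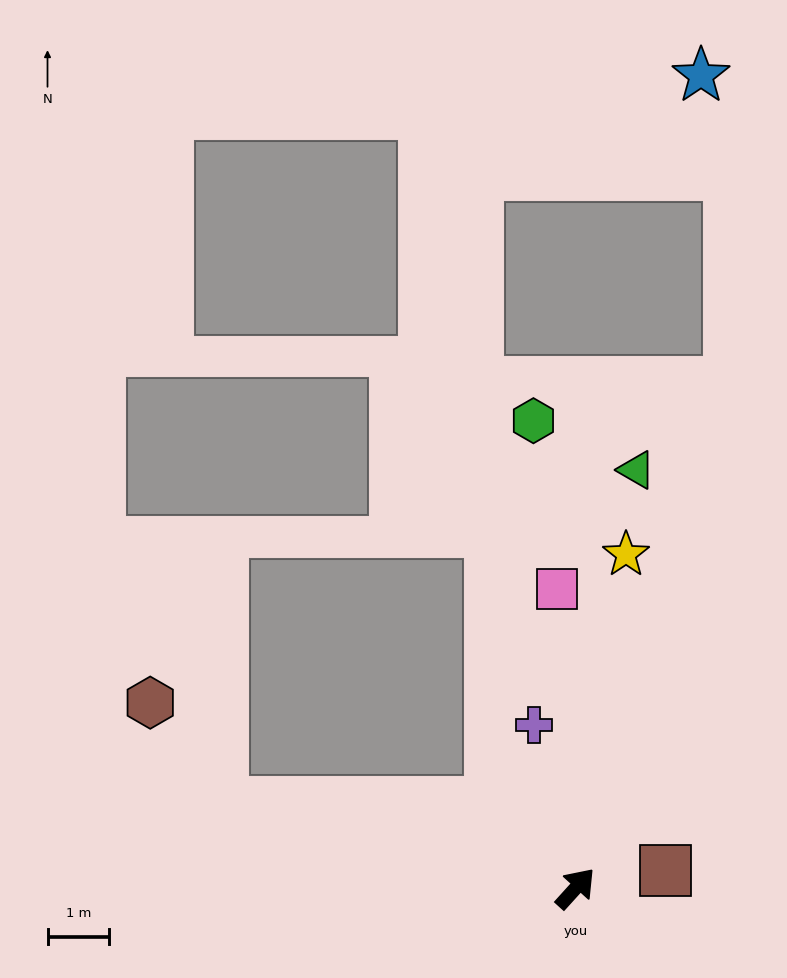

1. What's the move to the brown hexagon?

blocked — turn left 119°, forward 5.9 m, then turn right 41°, forward 2.0 m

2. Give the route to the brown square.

turn right 37°, forward 1.5 m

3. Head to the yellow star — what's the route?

turn left 34°, forward 5.5 m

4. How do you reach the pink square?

turn left 46°, forward 4.9 m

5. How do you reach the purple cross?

turn left 57°, forward 2.7 m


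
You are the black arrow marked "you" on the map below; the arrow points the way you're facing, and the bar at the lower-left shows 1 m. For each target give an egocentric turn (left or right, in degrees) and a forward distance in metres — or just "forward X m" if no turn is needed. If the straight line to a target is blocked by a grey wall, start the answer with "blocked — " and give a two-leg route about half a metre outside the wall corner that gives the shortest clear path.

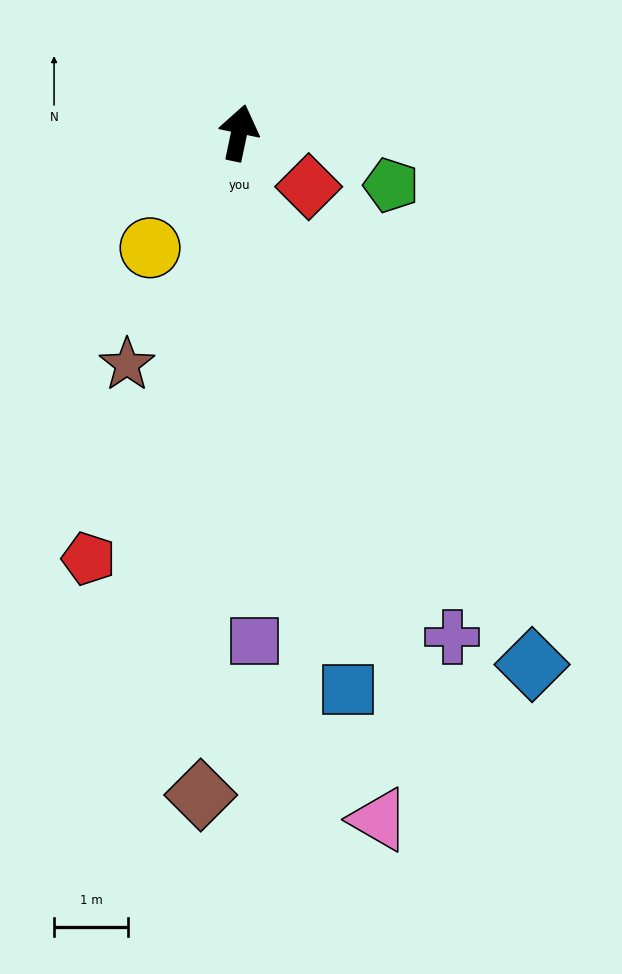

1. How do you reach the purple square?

turn right 166°, forward 6.8 m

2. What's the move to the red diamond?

turn right 116°, forward 1.2 m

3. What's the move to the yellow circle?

turn left 154°, forward 2.0 m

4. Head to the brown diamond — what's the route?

turn right 171°, forward 8.9 m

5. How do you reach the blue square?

turn right 157°, forward 7.6 m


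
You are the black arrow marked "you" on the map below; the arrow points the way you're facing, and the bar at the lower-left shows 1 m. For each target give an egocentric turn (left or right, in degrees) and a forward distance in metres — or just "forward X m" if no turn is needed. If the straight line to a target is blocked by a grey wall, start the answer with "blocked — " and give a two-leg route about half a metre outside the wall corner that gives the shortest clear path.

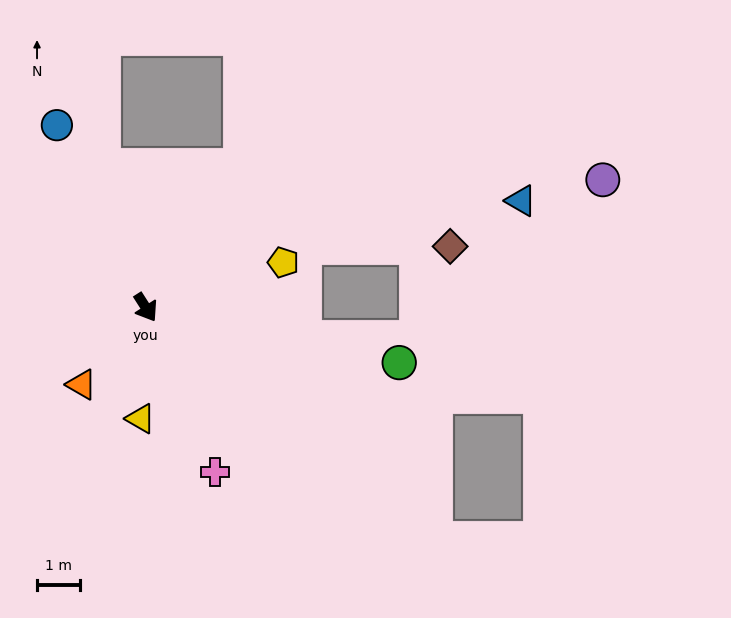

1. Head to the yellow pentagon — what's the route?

turn left 76°, forward 3.4 m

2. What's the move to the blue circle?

turn left 173°, forward 4.7 m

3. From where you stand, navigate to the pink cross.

turn right 10°, forward 4.1 m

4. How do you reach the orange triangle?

turn right 72°, forward 2.3 m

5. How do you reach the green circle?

turn left 45°, forward 6.0 m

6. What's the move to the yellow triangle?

turn right 35°, forward 2.6 m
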